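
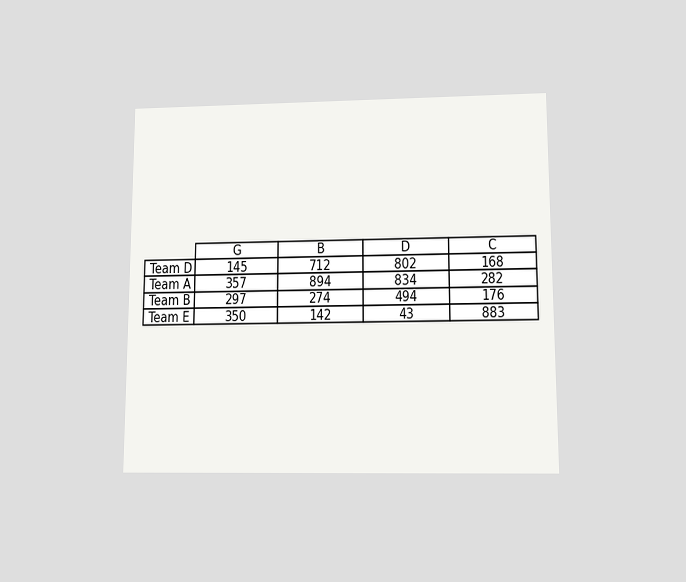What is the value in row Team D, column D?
The chart is viewed slightly from below. The (Team D, D) cell reads 802.

802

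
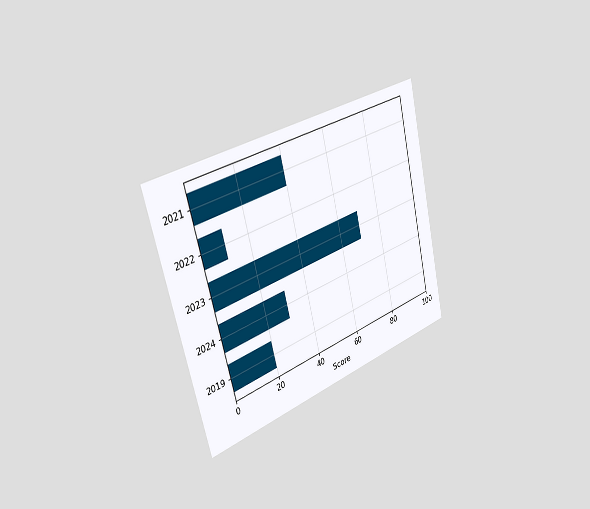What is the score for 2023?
70

The chart is tilted about 14° counter-clockwise and viewed slightly from the left. Reading along the chart's x-axis, the 2023 bar reaches 70.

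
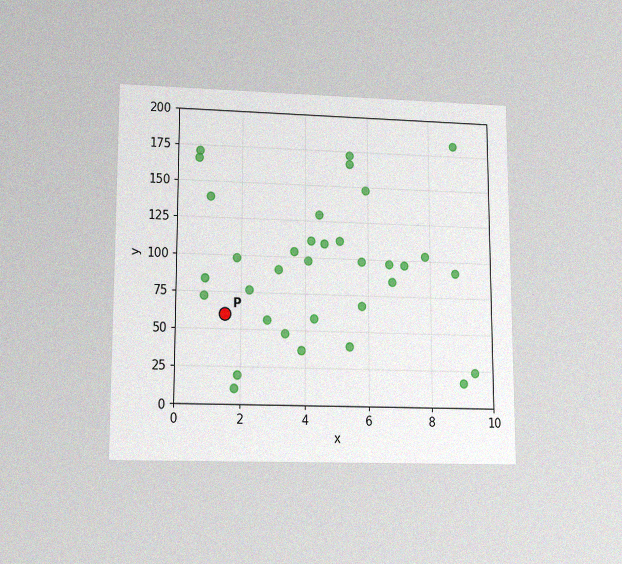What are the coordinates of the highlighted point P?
The chart is viewed at a slight angle, with some photo noise. Following the gridlines from P to each axis, P sits at (1.5, 60).

(1.5, 60)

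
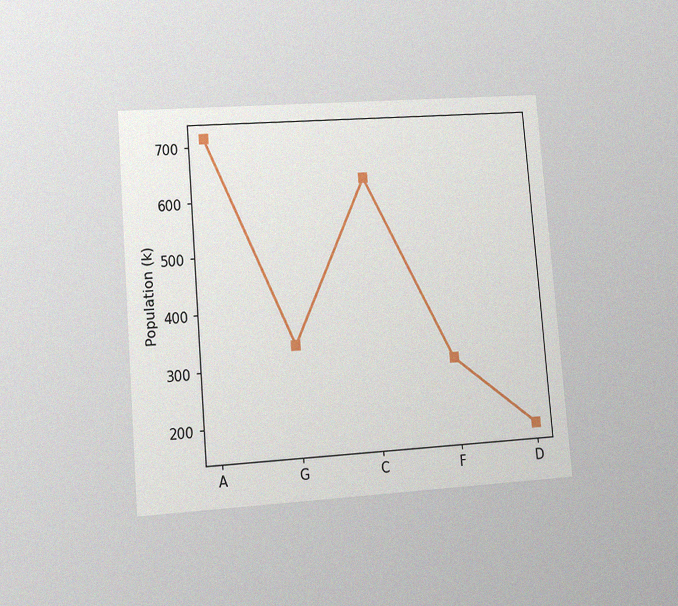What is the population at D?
168k

The chart is tilted about 5° counter-clockwise and viewed at a slight angle, with some photo noise. At D, the line is at 168k.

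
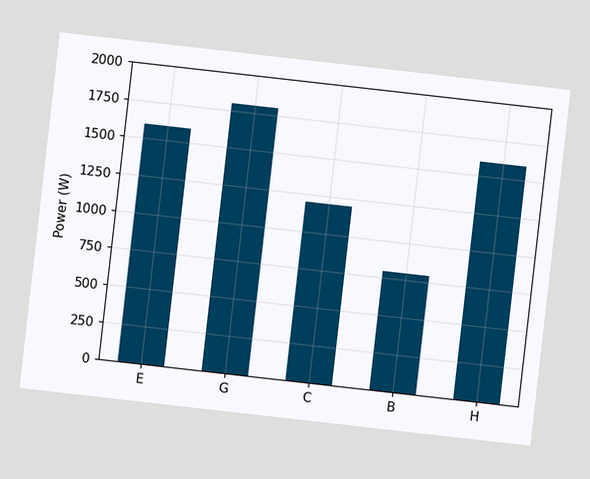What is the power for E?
The chart is tilted about 6° clockwise. Reading along the chart's y-axis, the E bar reaches 1600W.

1600W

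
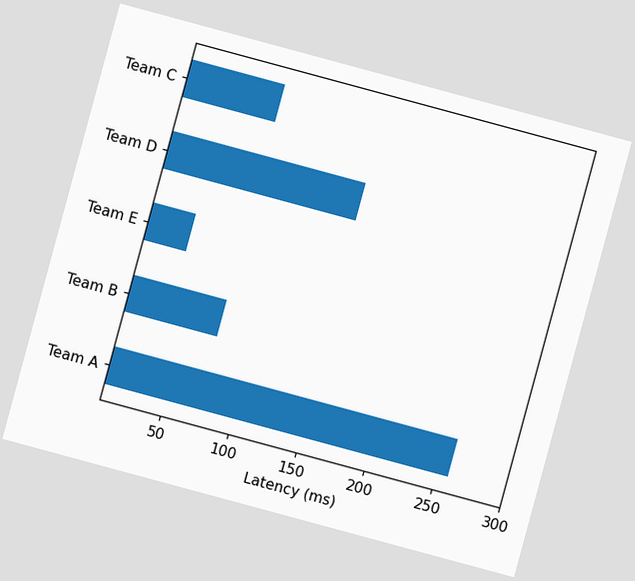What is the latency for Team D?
148ms

The chart is tilted about 15° clockwise. Reading along the chart's x-axis, the Team D bar reaches 148ms.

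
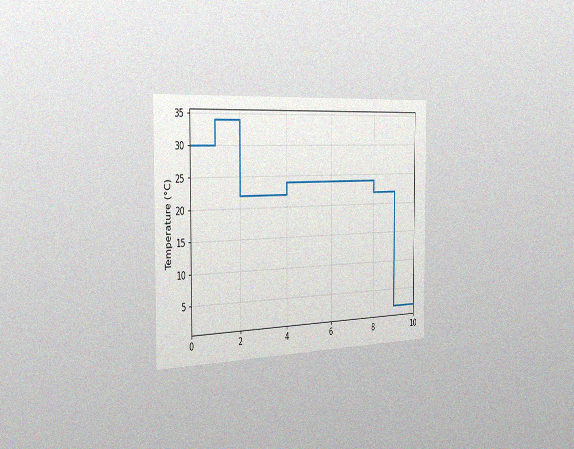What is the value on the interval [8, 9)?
22°C

The chart is viewed slightly from the left, with some photo noise. On [8, 9) the step sits at 22°C.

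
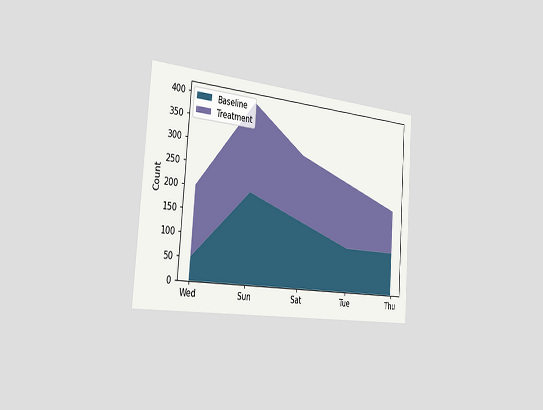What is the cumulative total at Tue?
250

The chart is tilted about 4° clockwise and viewed slightly from the left. The stacked total at Tue reaches 250.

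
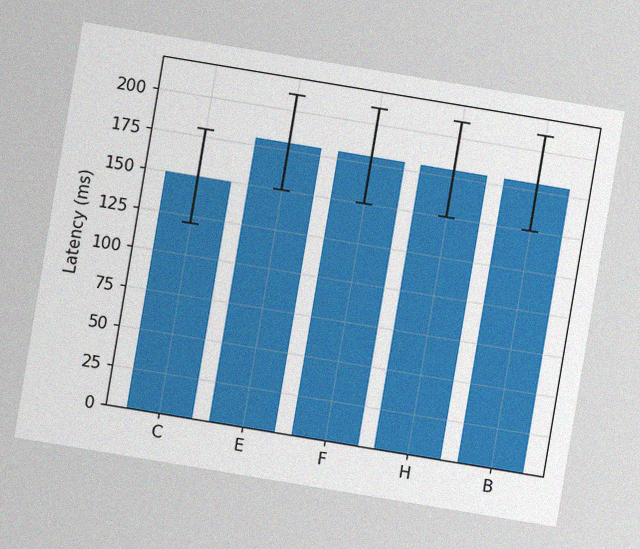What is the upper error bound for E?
The chart is tilted about 9° clockwise, with some photo noise. The E bar's upper whisker reaches 210ms.

210ms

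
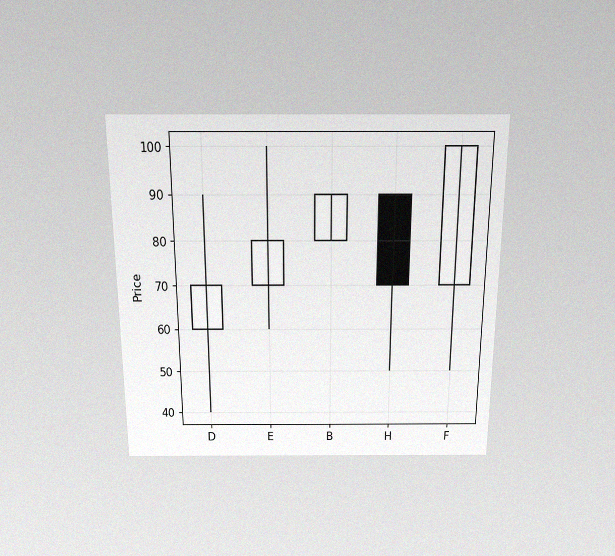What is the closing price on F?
100

The chart is viewed slightly from above, with some photo noise. The F candle closes at 100.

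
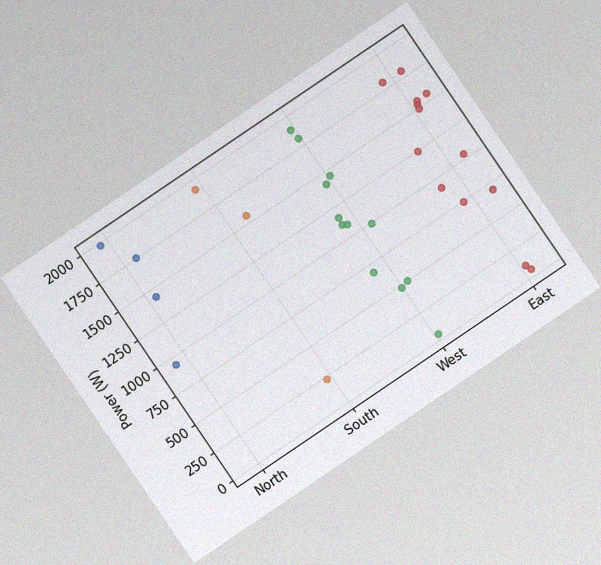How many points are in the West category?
The chart is tilted about 34° counter-clockwise, with some photo noise. Counting the markers in the West column gives 12.

12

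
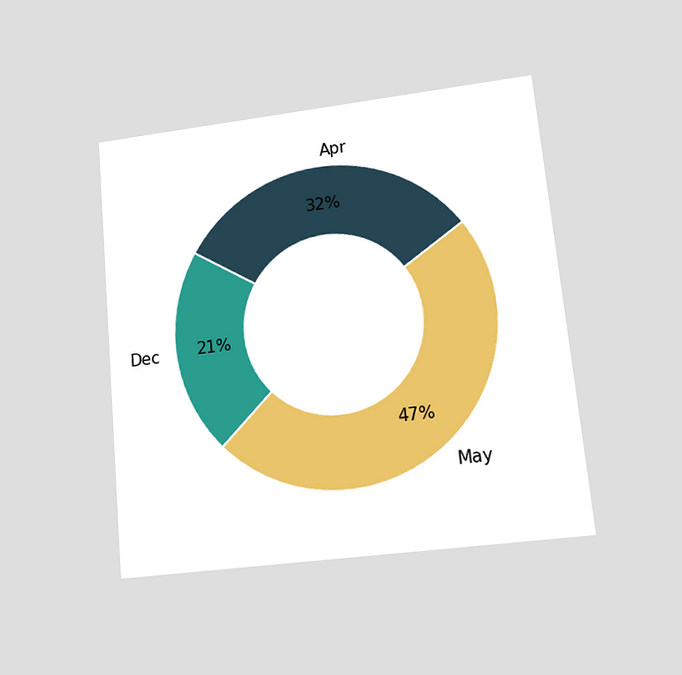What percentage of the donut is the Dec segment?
The chart is tilted about 5° counter-clockwise and viewed at a slight angle. The Dec segment takes up 21% of the ring.

21%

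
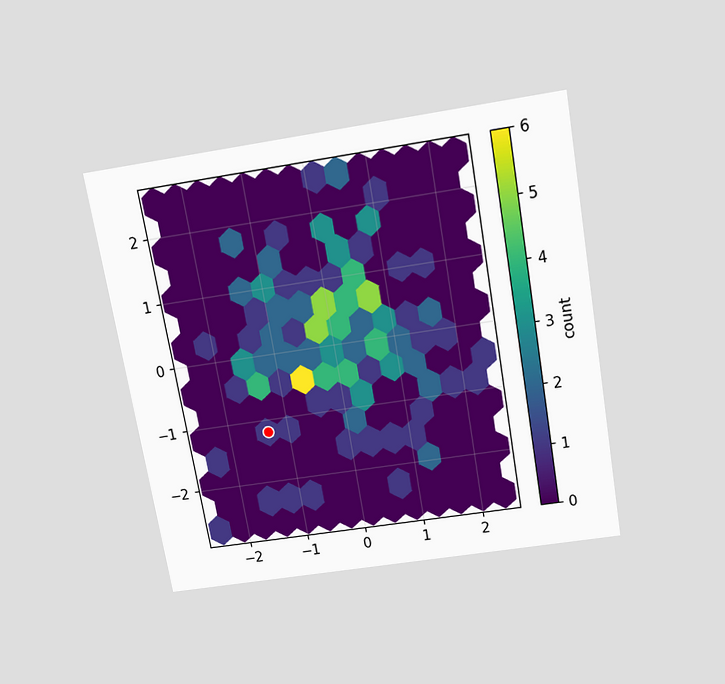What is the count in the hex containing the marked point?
1

The chart is tilted about 10° counter-clockwise and viewed slightly from above. The marked hex reads 1 on the colorbar.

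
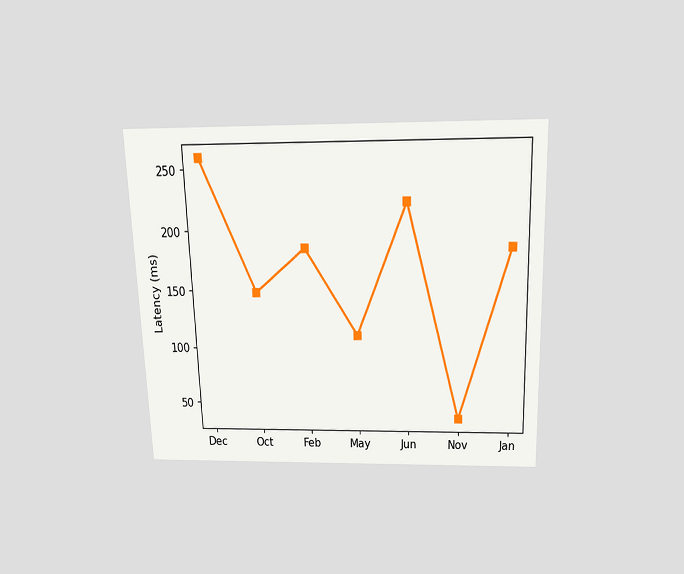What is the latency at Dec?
259ms

The chart is viewed slightly from above. At Dec, the line is at 259ms.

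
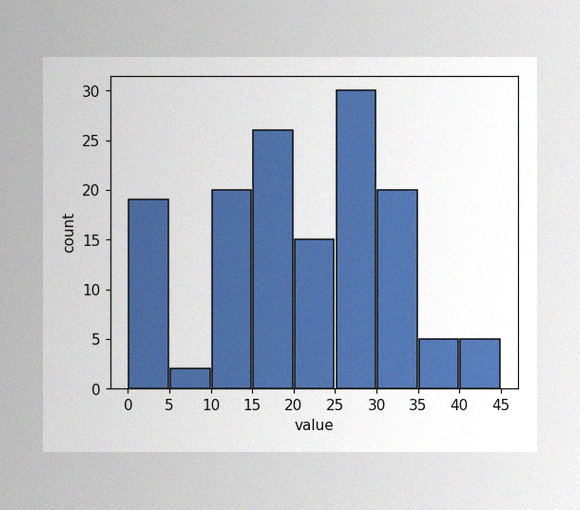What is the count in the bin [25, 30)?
30

The image has some photo noise and uneven lighting. The [25, 30) bin has height 30.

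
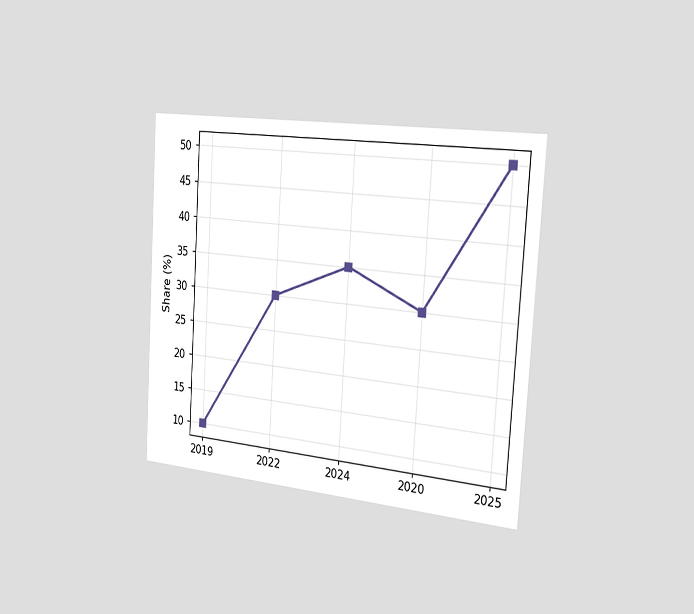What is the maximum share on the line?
The chart is tilted about 3° clockwise and viewed slightly from the right. The highest point is at 2025, and reading across to the y-axis gives 50%.

50%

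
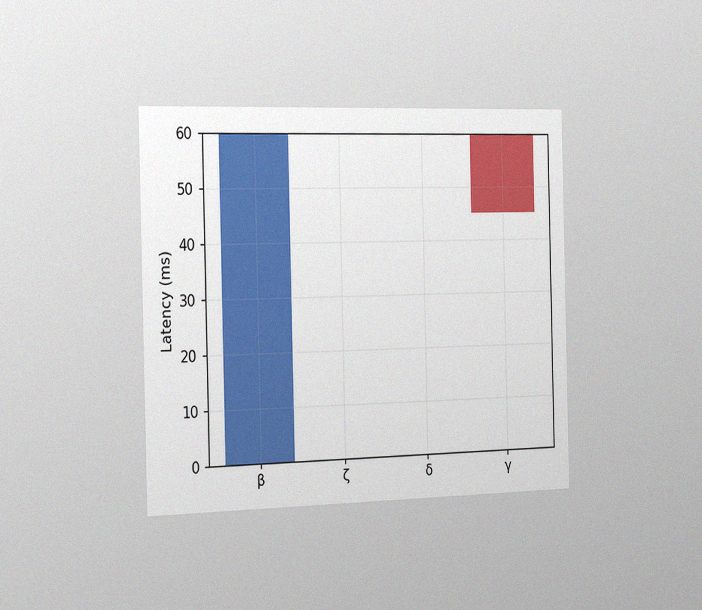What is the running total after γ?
45ms

The chart is viewed slightly from the left, with some photo noise. After γ the running total reaches 45ms.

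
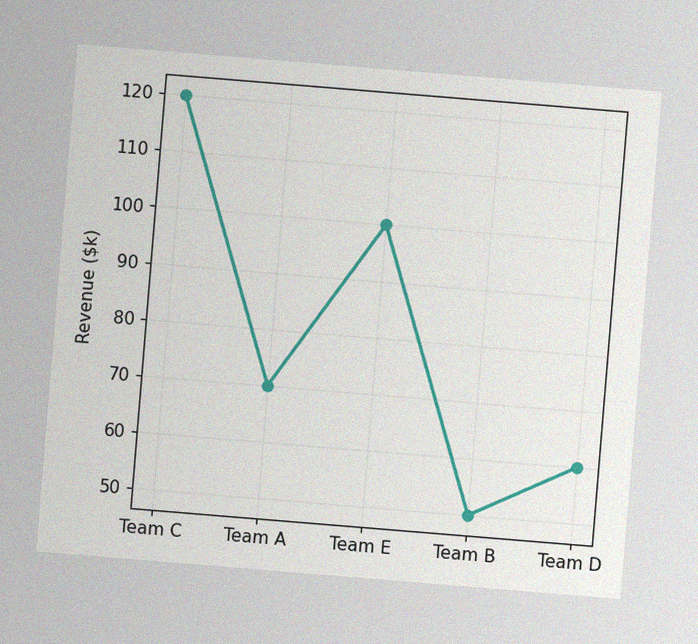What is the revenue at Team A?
$70k

The chart is tilted about 5° clockwise, with some photo noise. At Team A, the line is at $70k.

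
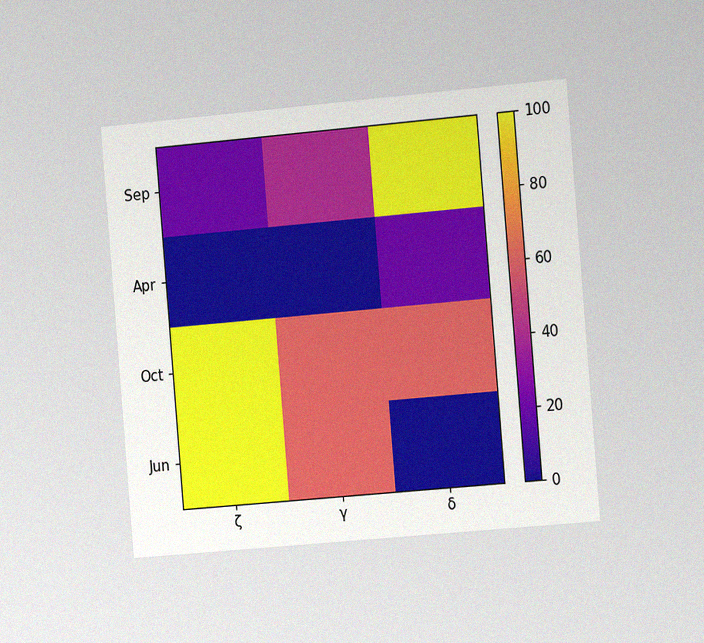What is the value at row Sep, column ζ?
20

The chart is tilted about 5° counter-clockwise and viewed slightly from the right, with some photo noise. Matching cell (Sep, ζ) against the colorbar gives 20.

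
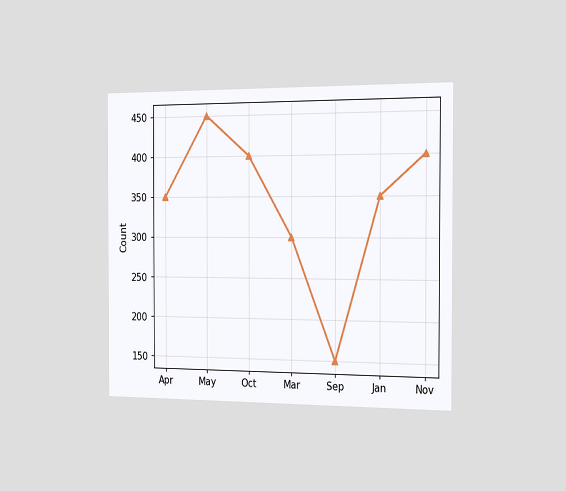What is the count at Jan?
350

The chart is viewed slightly from the right. At Jan, the line is at 350.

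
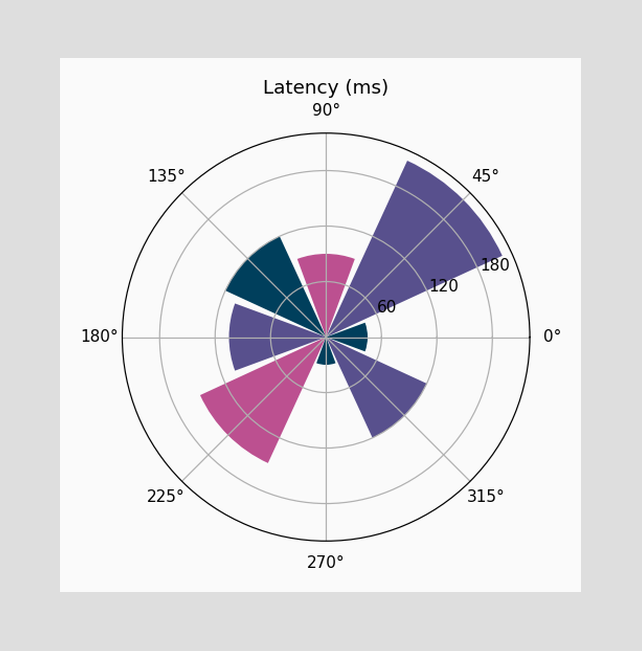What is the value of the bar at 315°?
120ms

The bar at 315° reaches 120ms on the radial axis.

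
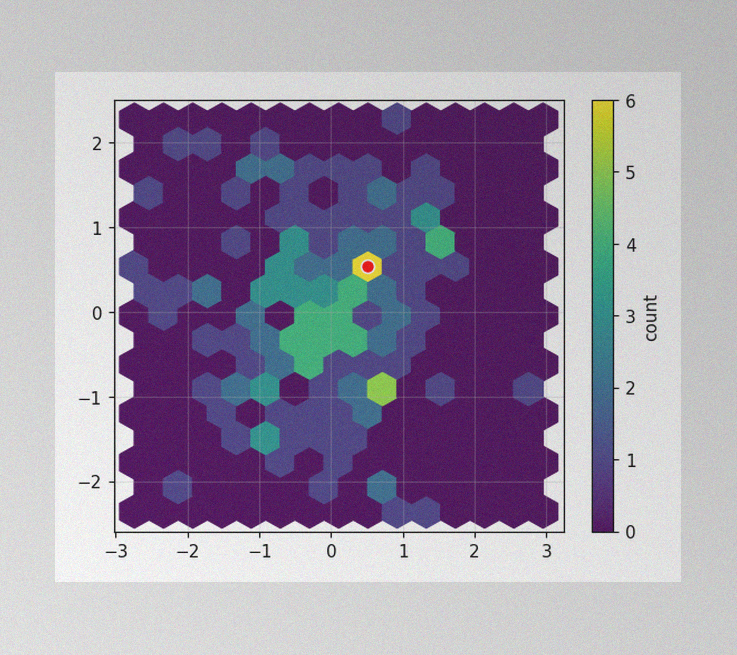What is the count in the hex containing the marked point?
The image has some photo noise and uneven lighting. The marked hex reads 6 on the colorbar.

6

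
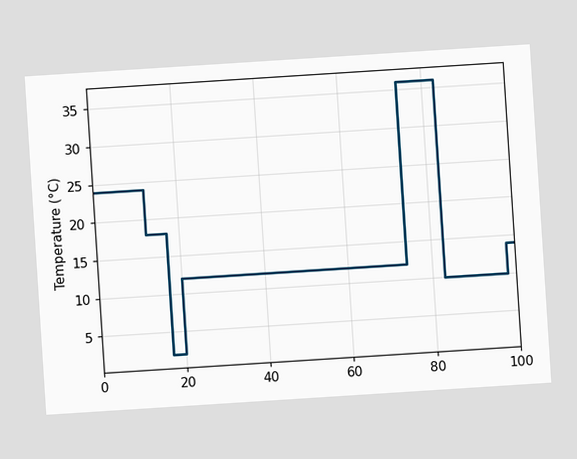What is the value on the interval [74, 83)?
36°C

The chart is tilted about 4° counter-clockwise. On [74, 83) the step sits at 36°C.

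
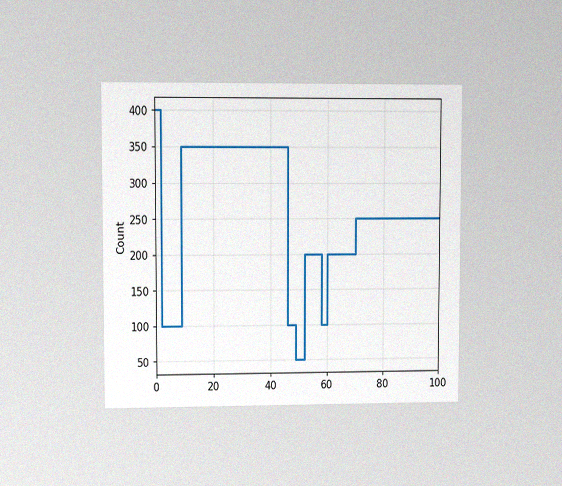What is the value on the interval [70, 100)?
The chart is viewed at a slight angle, with some photo noise. On [70, 100) the step sits at 250.

250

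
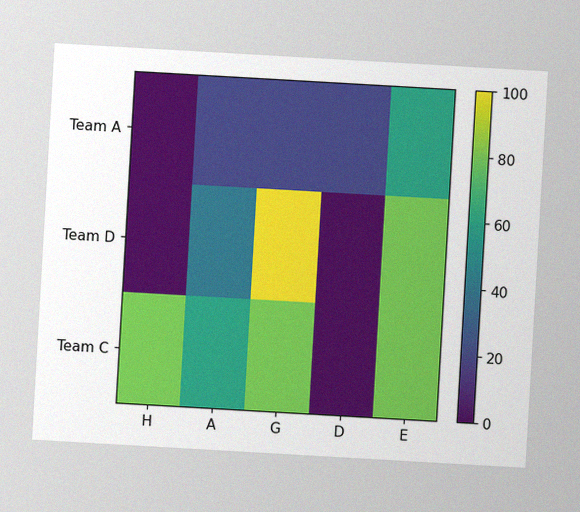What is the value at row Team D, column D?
The chart is tilted about 3° clockwise, with some photo noise. Matching cell (Team D, D) against the colorbar gives 0.

0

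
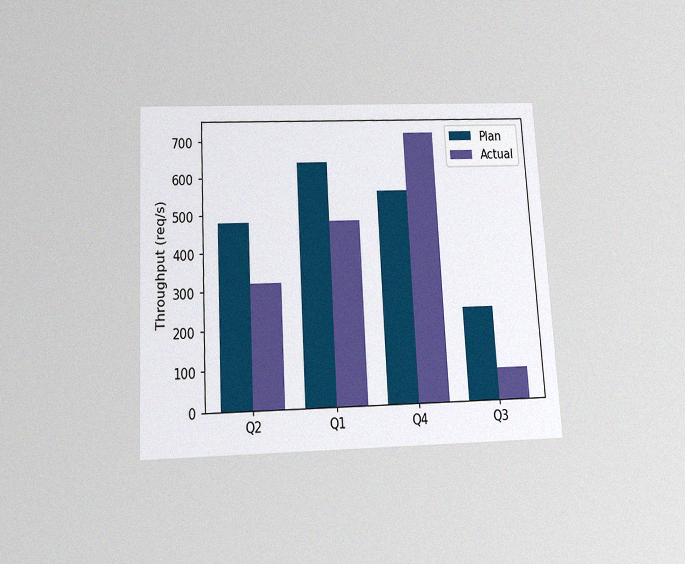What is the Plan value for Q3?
240req/s

The chart is tilted about 3° counter-clockwise and viewed slightly from below, with some photo noise. The Plan bar at Q3 reaches 240req/s on the y-axis.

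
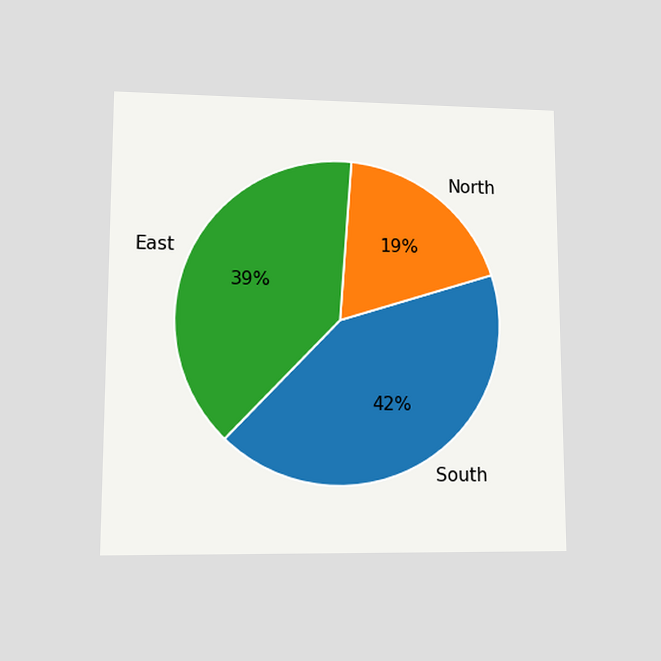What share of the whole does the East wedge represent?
The chart is viewed at a slight angle. The East slice takes up 39% of the pie.

39%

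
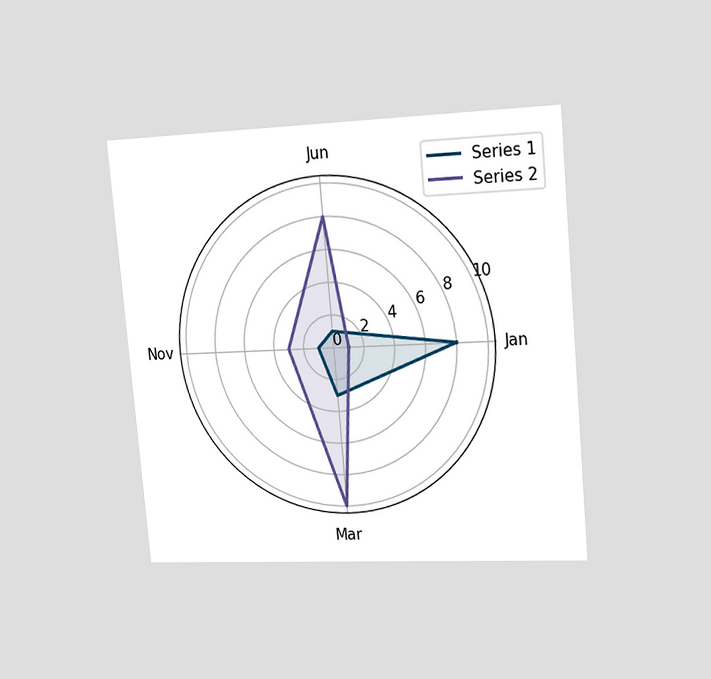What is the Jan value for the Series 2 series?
1

The chart is tilted about 5° counter-clockwise and viewed slightly from the right. On the Jan axis, Series 2 reaches 1.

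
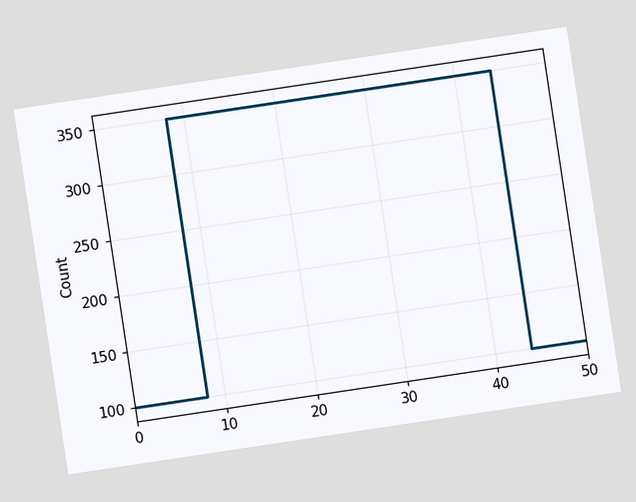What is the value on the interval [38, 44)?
The chart is tilted about 9° counter-clockwise. On [38, 44) the step sits at 350.

350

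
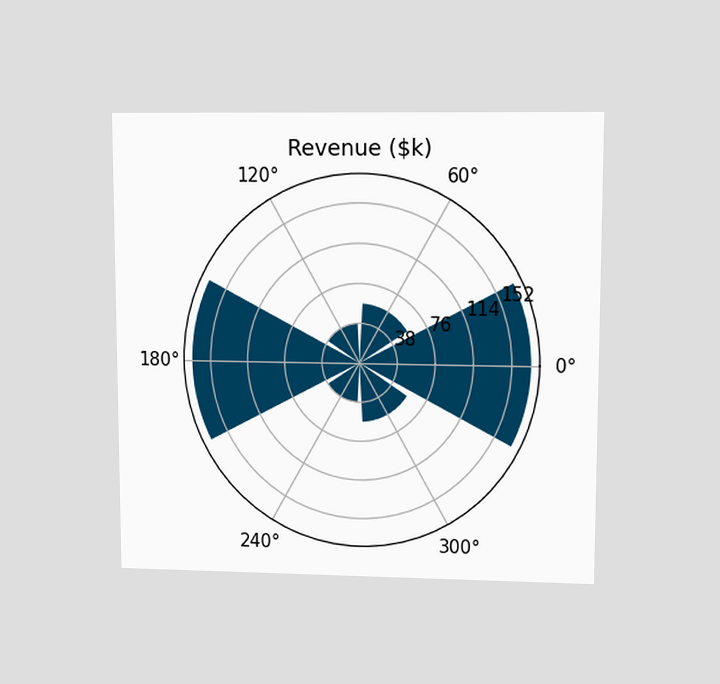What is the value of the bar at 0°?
The chart is viewed at a slight angle. The bar at 0° reaches $171k on the radial axis.

$171k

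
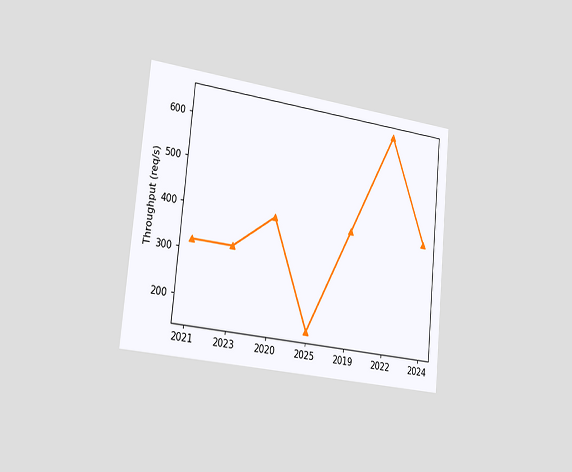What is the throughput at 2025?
160req/s

The chart is tilted about 6° clockwise and viewed slightly from the left. At 2025, the line is at 160req/s.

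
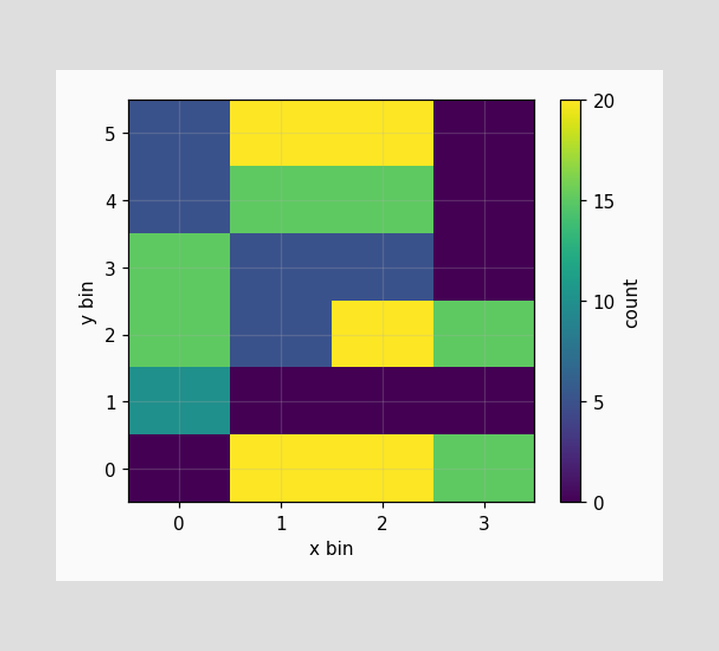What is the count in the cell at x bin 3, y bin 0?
Matching the cell (3, 0) against the colorbar gives 15.

15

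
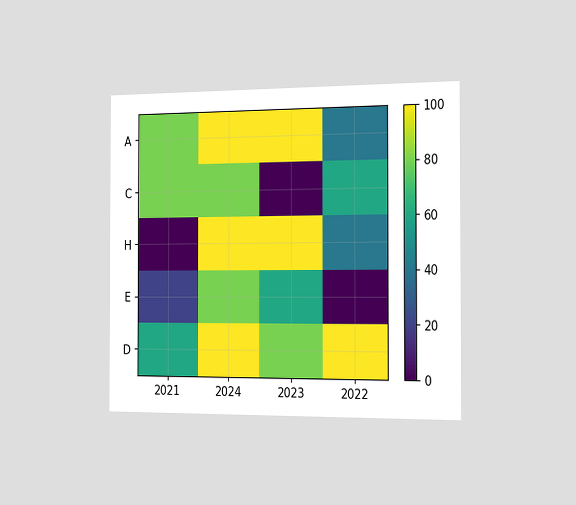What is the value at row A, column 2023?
100

The chart is viewed slightly from the right. Matching cell (A, 2023) against the colorbar gives 100.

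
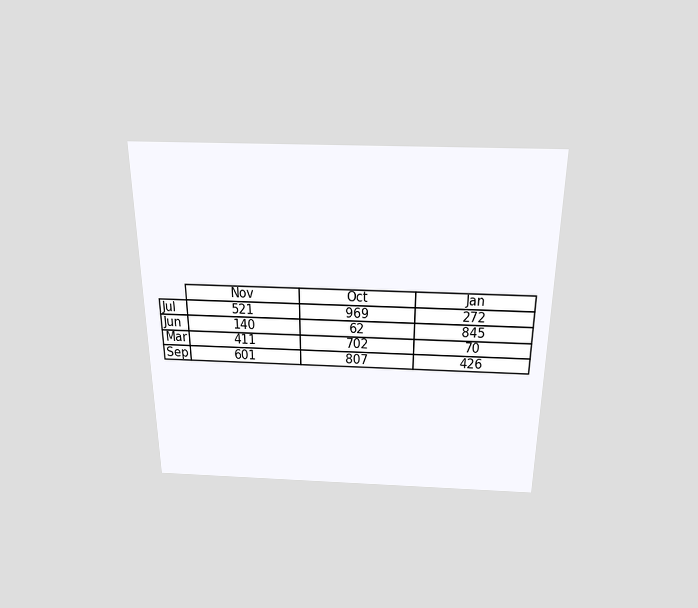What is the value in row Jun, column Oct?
The chart is viewed slightly from above. The (Jun, Oct) cell reads 62.

62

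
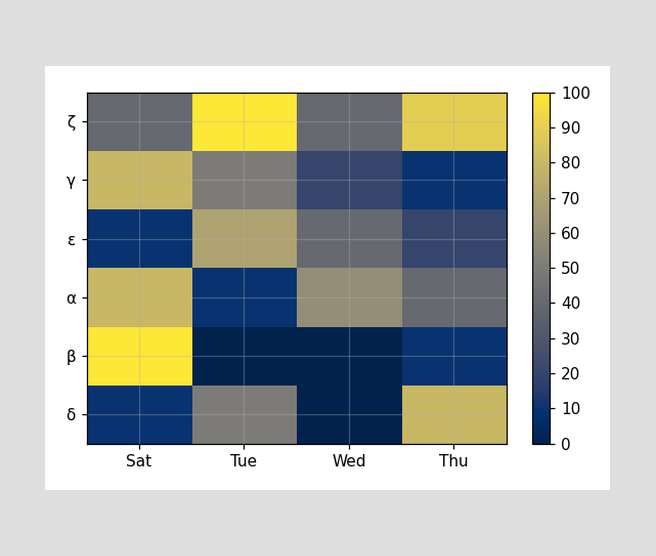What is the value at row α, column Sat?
80

Matching cell (α, Sat) against the colorbar gives 80.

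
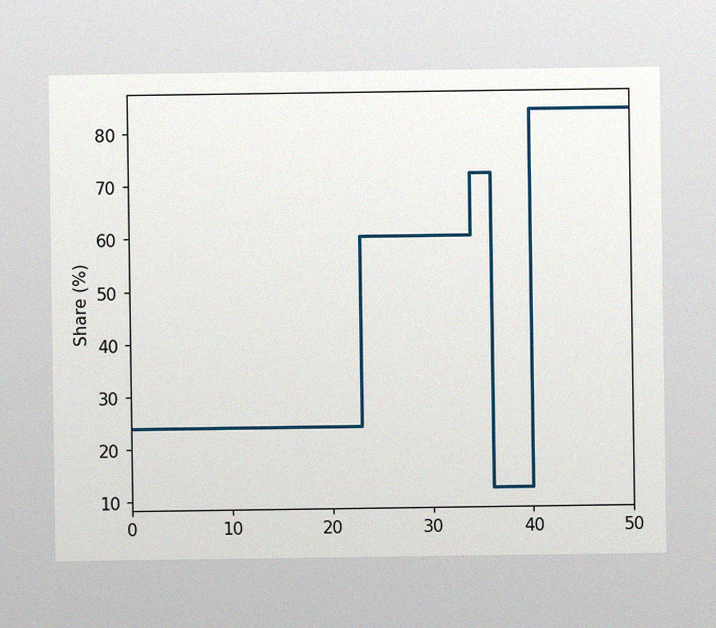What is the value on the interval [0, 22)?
The image has some photo noise and uneven lighting. On [0, 22) the step sits at 24%.

24%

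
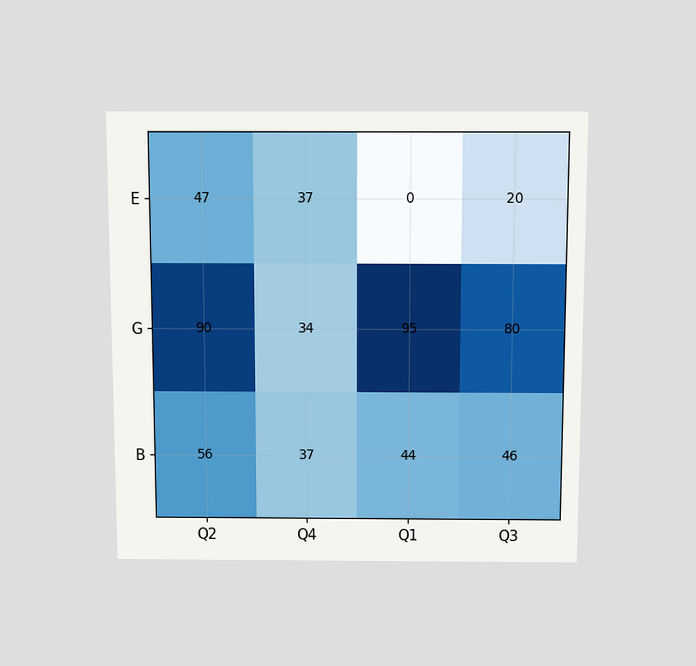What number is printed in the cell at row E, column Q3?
The chart is viewed slightly from above. The (E, Q3) cell reads 20.

20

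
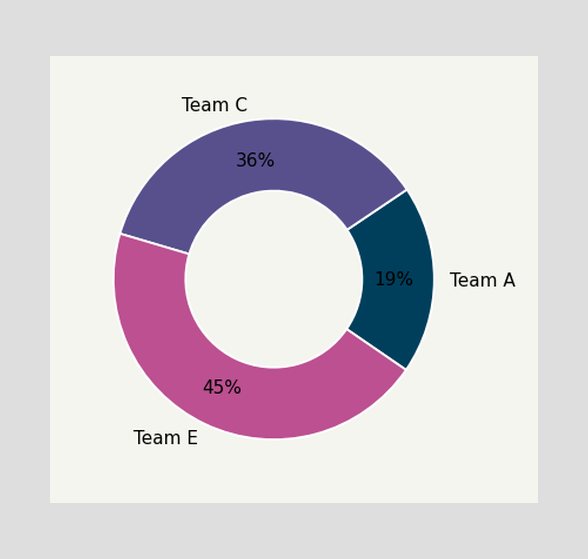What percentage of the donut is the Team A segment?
The Team A segment takes up 19% of the ring.

19%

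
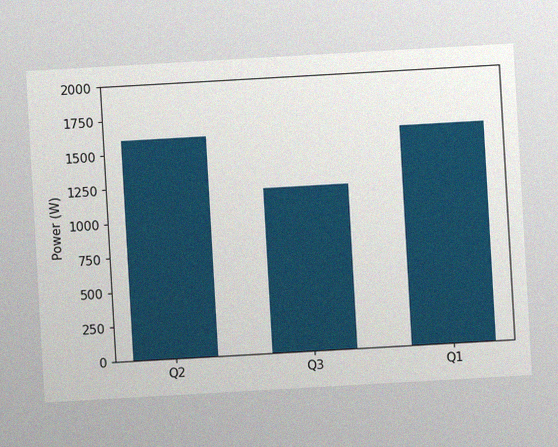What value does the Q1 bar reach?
The chart is tilted about 3° counter-clockwise, with some photo noise. Reading along the chart's y-axis, the Q1 bar reaches 1600W.

1600W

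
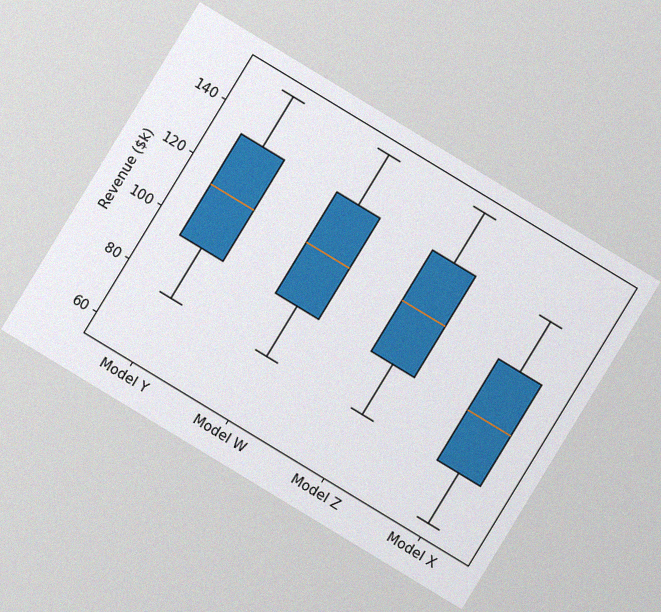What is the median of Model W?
The chart is tilted about 31° clockwise, with some photo noise. The median line in the Model W box sits at $114k.

$114k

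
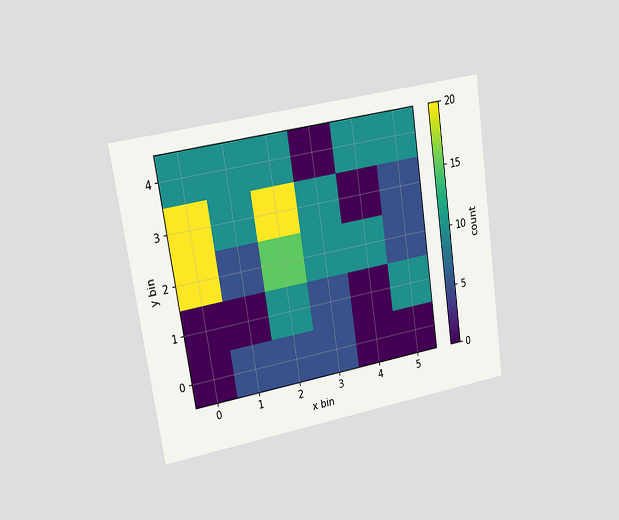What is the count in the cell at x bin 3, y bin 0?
The chart is tilted about 9° counter-clockwise and viewed at a slight angle. Matching the cell (3, 0) against the colorbar gives 5.

5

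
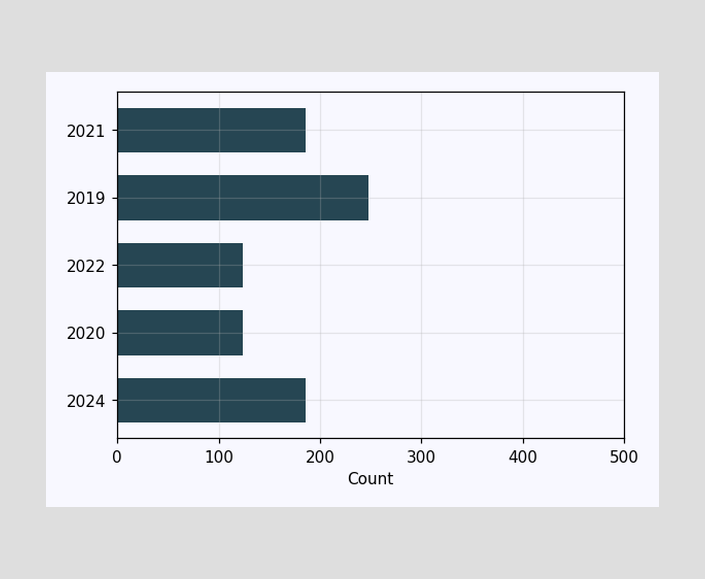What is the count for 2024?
186

Reading along the chart's x-axis, the 2024 bar reaches 186.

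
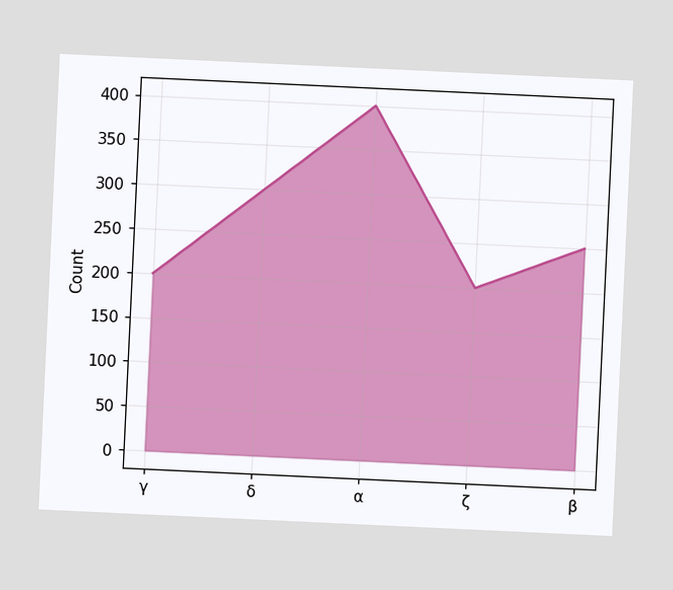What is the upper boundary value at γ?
200

The chart is tilted about 3° clockwise. At γ the upper boundary is at 200.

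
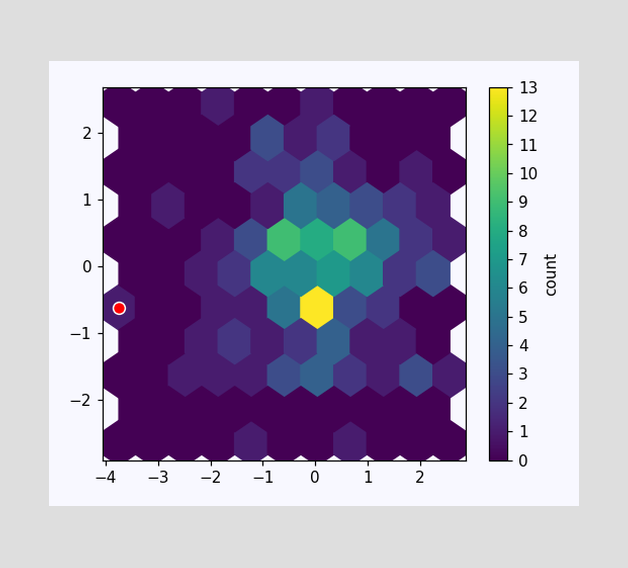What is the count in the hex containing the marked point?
The marked hex reads 1 on the colorbar.

1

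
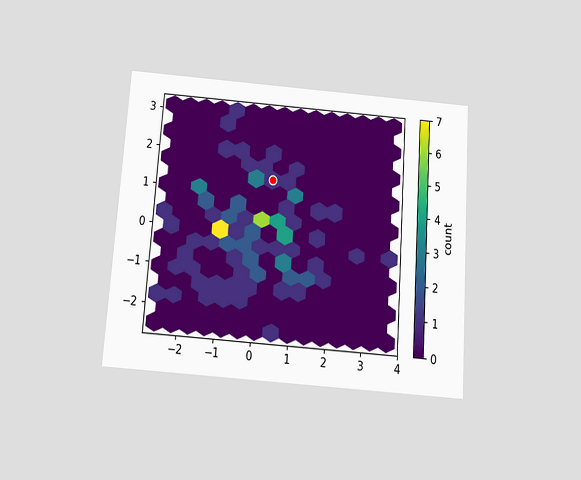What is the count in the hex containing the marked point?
1

The chart is tilted about 4° clockwise and viewed slightly from below. The marked hex reads 1 on the colorbar.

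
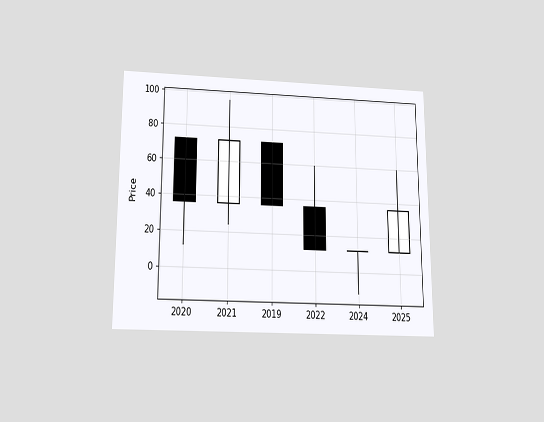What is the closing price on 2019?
The chart is viewed slightly from below. The 2019 candle closes at 36.

36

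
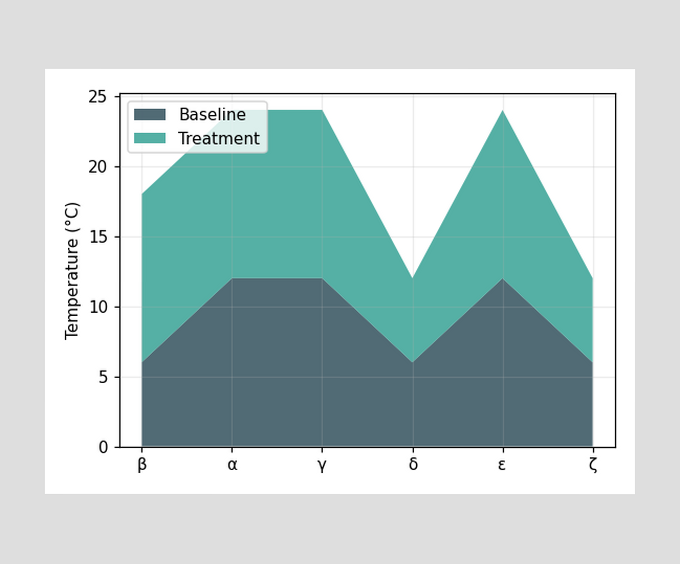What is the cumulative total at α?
The stacked total at α reaches 24°C.

24°C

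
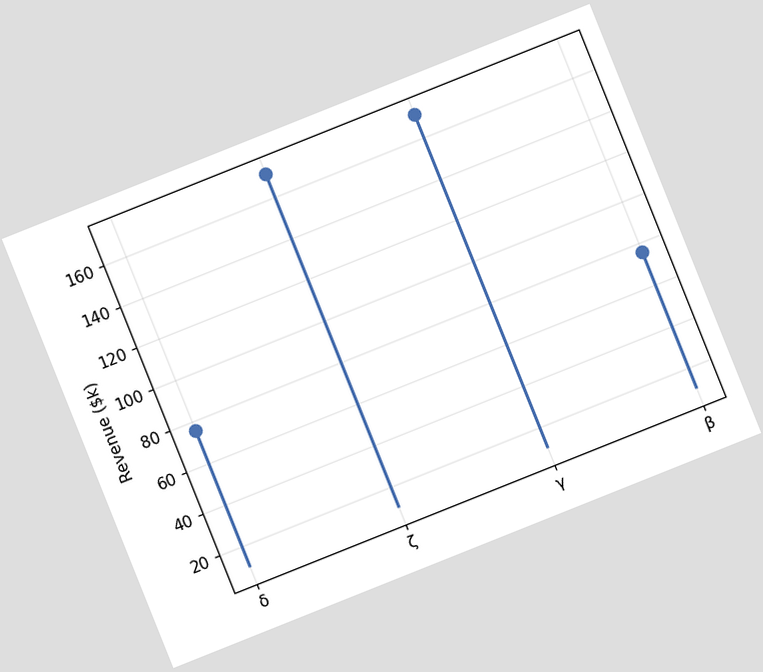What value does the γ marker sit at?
The chart is tilted about 22° counter-clockwise. The γ marker sits at $171k.

$171k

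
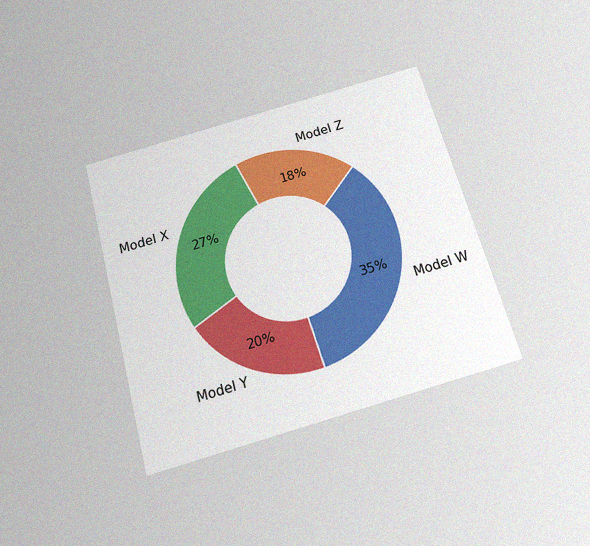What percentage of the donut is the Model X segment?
27%

The chart is tilted about 15° counter-clockwise and viewed slightly from below, with some photo noise. The Model X segment takes up 27% of the ring.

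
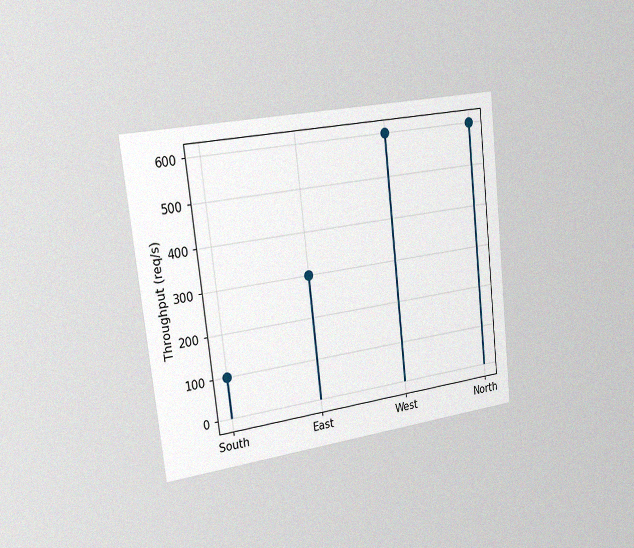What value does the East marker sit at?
The chart is tilted about 7° counter-clockwise and viewed slightly from the left, with some photo noise. The East marker sits at 300req/s.

300req/s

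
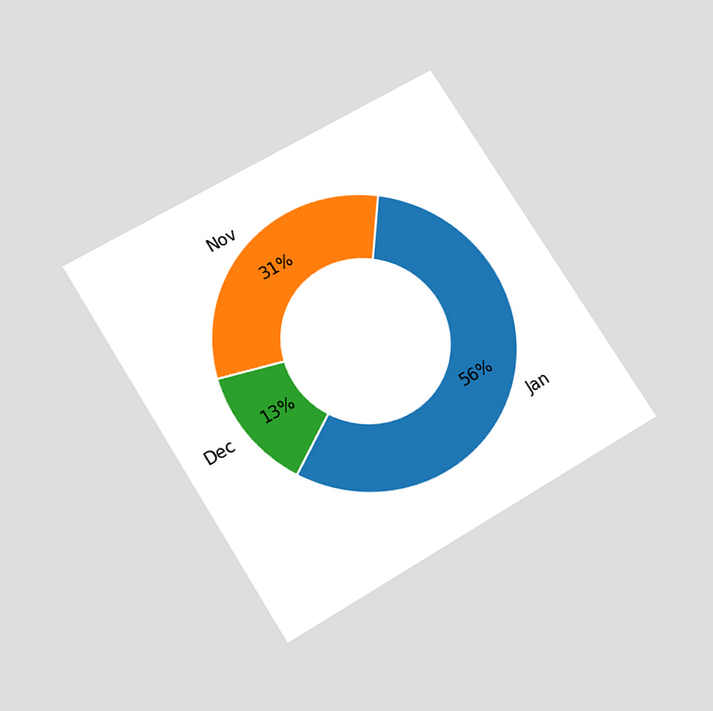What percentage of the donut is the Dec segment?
13%

The chart is tilted about 32° counter-clockwise and viewed slightly from below. The Dec segment takes up 13% of the ring.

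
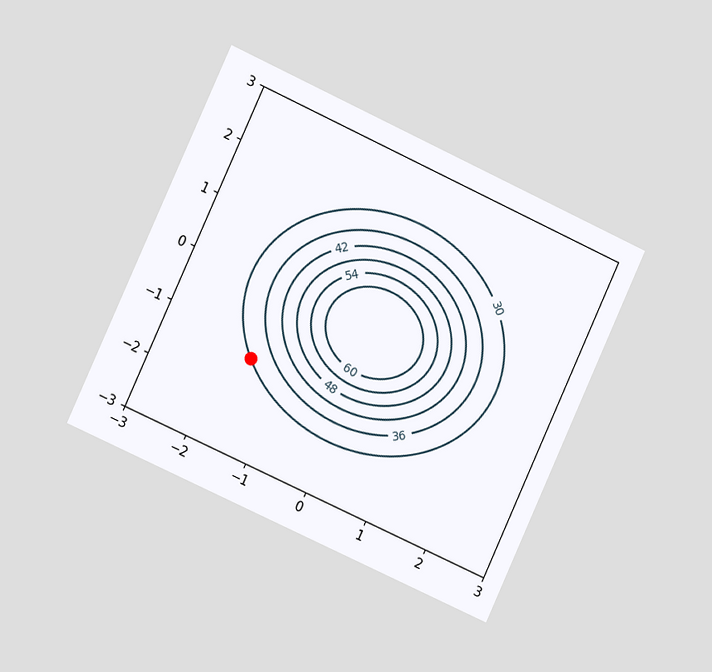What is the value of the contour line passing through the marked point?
The chart is tilted about 25° clockwise and viewed slightly from the left. The marked point sits on the contour labelled 30.

30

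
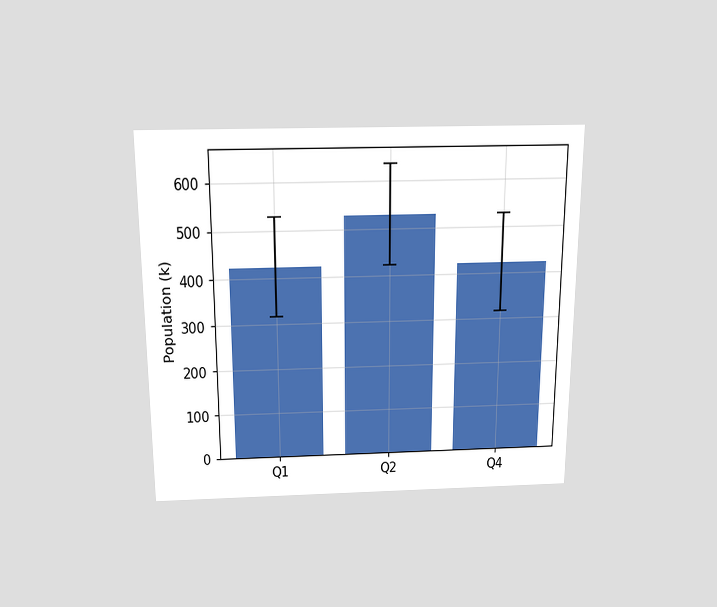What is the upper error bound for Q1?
530k

The chart is viewed slightly from above. The Q1 bar's upper whisker reaches 530k.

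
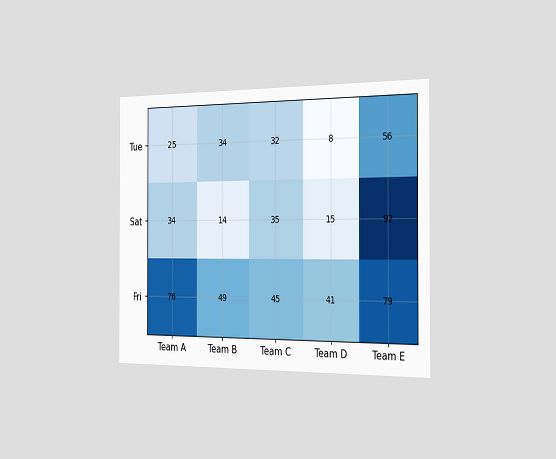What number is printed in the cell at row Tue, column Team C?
32

The chart is viewed slightly from the right. The (Tue, Team C) cell reads 32.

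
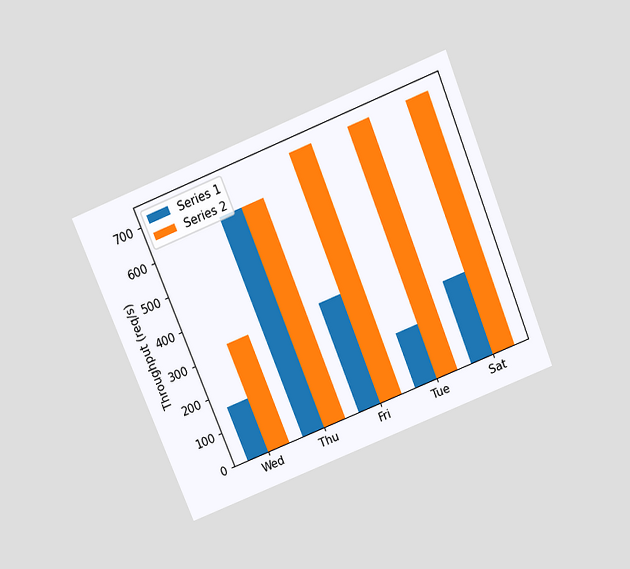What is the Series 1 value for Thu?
The chart is tilted about 22° counter-clockwise and viewed slightly from above. The Series 1 bar at Thu reaches 640req/s on the y-axis.

640req/s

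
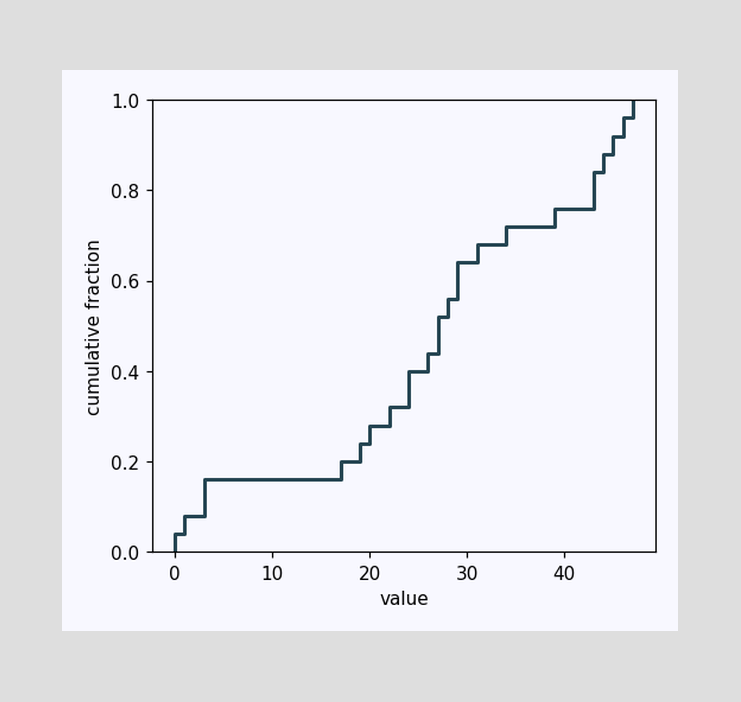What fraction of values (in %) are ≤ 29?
64%

At x=29 the ECDF step is at 64%.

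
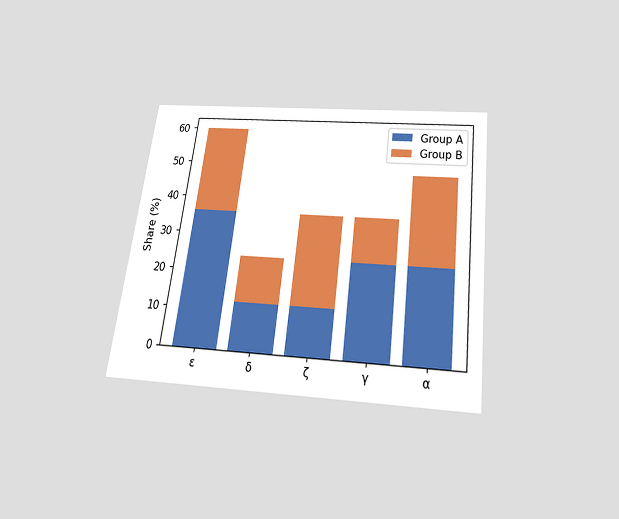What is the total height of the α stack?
48%

The chart is tilted about 7° clockwise and viewed slightly from below. The α stack's top reaches 48% on the y-axis.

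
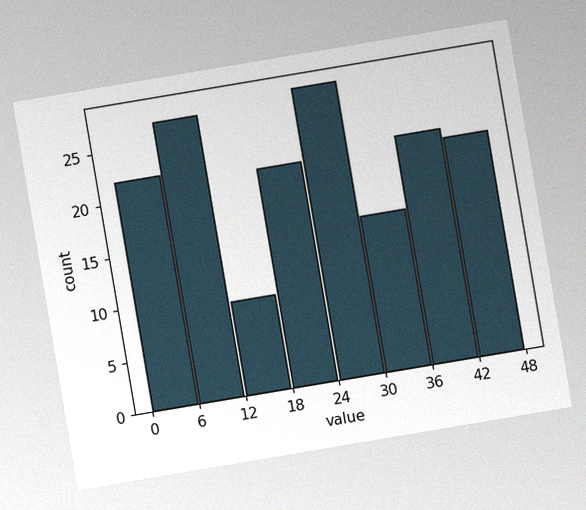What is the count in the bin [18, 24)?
21

The chart is tilted about 10° counter-clockwise, with some photo noise. The [18, 24) bin has height 21.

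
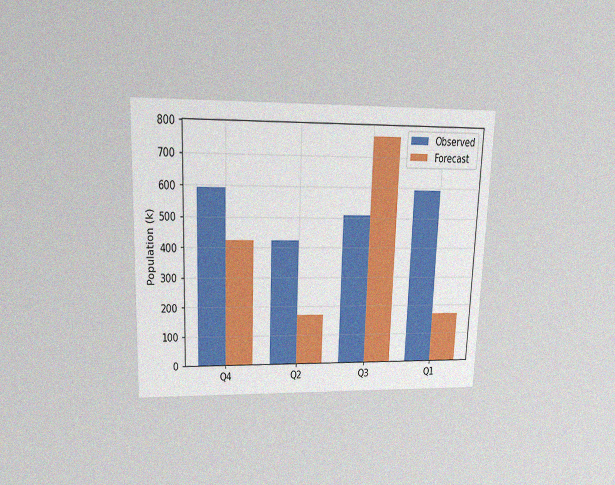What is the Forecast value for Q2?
The chart is tilted about 2° clockwise and viewed slightly from above, with some photo noise. The Forecast bar at Q2 reaches 170k on the y-axis.

170k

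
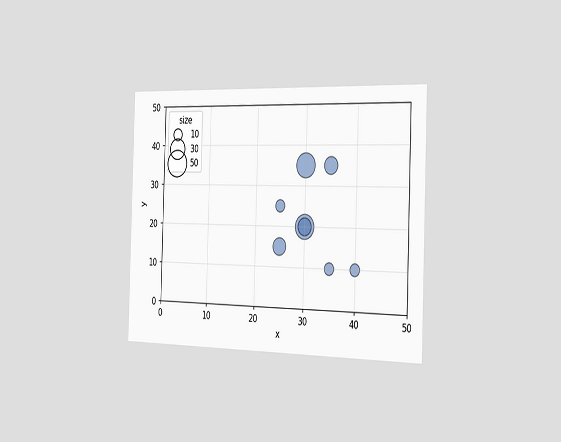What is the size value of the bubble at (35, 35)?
20

The chart is viewed slightly from the right. Matching the bubble at (35, 35) against the size legend gives 20.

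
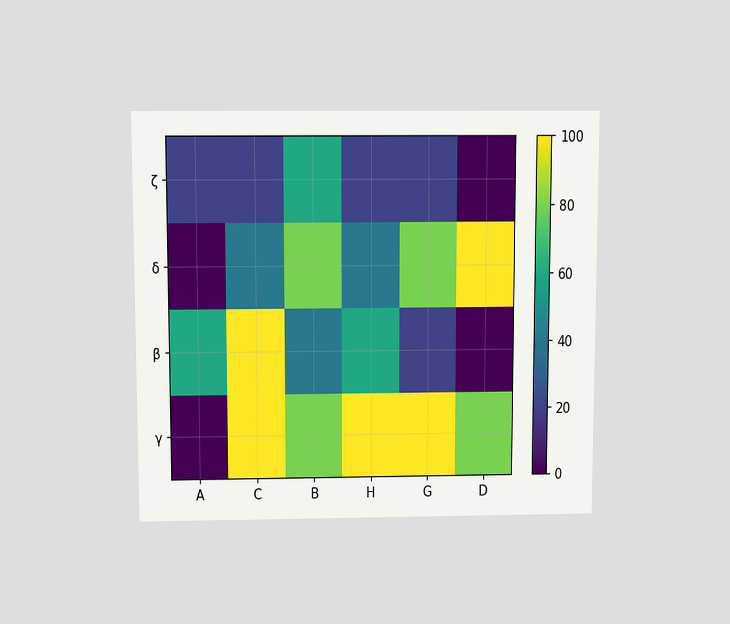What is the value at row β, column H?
60

The chart is viewed slightly from above. Matching cell (β, H) against the colorbar gives 60.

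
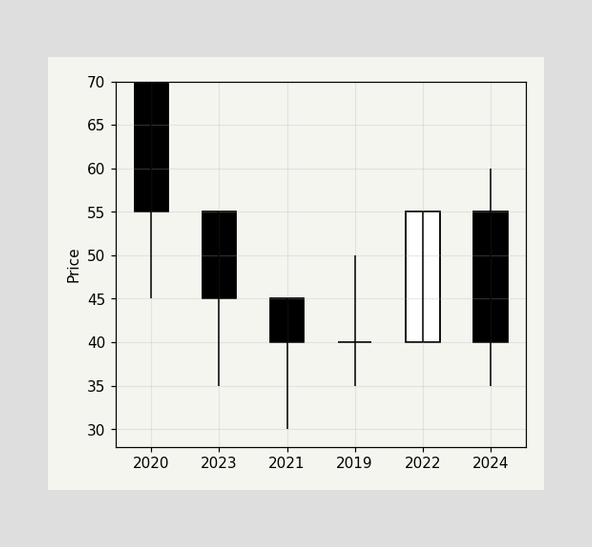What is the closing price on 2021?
40

The 2021 candle closes at 40.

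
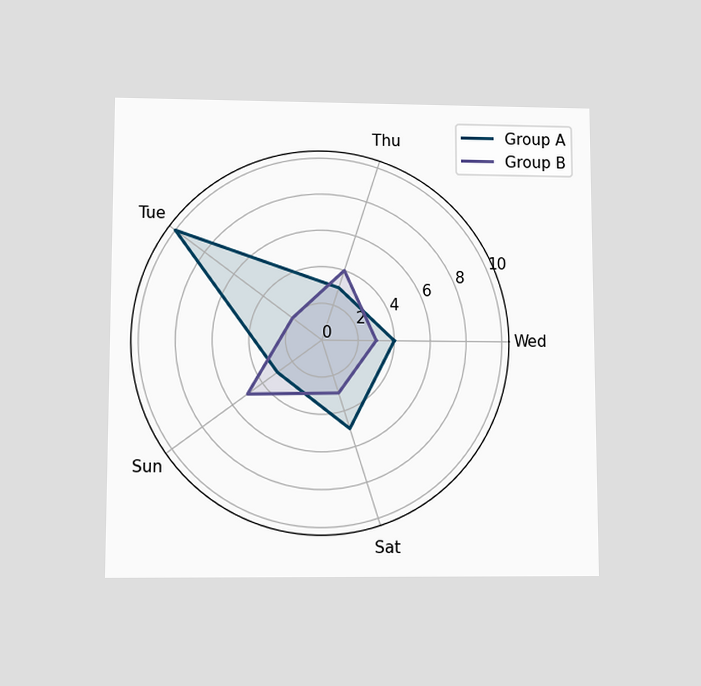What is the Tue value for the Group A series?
10

The chart is viewed at a slight angle. On the Tue axis, Group A reaches 10.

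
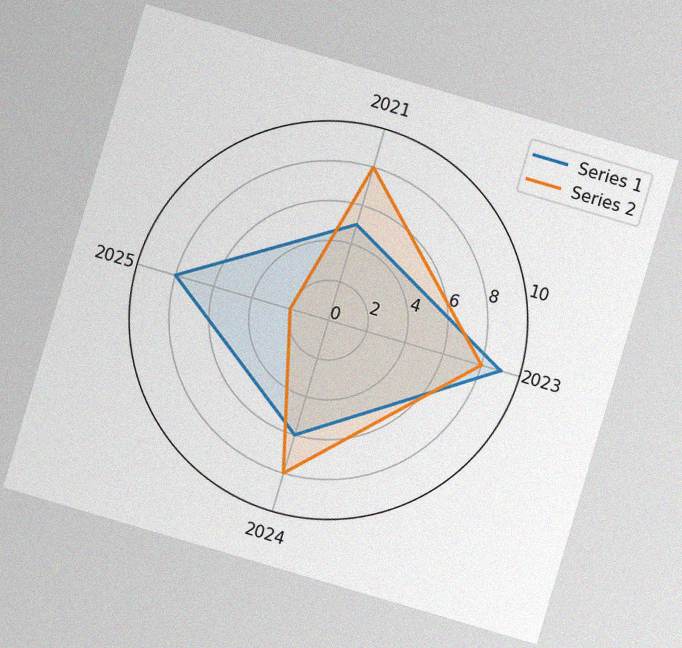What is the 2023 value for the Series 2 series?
The chart is tilted about 16° clockwise, with some photo noise. On the 2023 axis, Series 2 reaches 8.

8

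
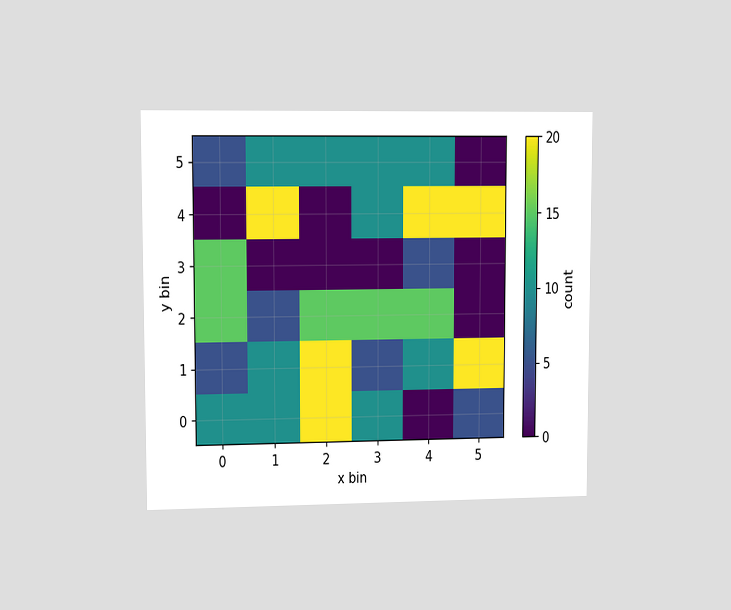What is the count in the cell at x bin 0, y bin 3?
The chart is viewed at a slight angle. Matching the cell (0, 3) against the colorbar gives 15.

15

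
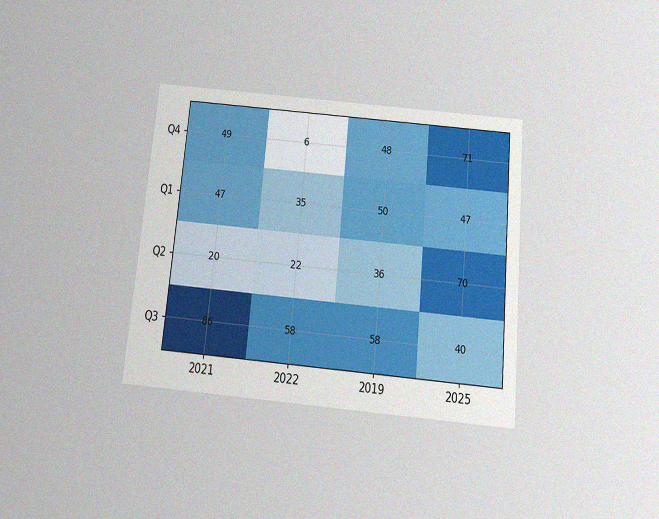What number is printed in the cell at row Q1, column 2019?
The chart is tilted about 5° clockwise and viewed slightly from below, with some photo noise. The (Q1, 2019) cell reads 50.

50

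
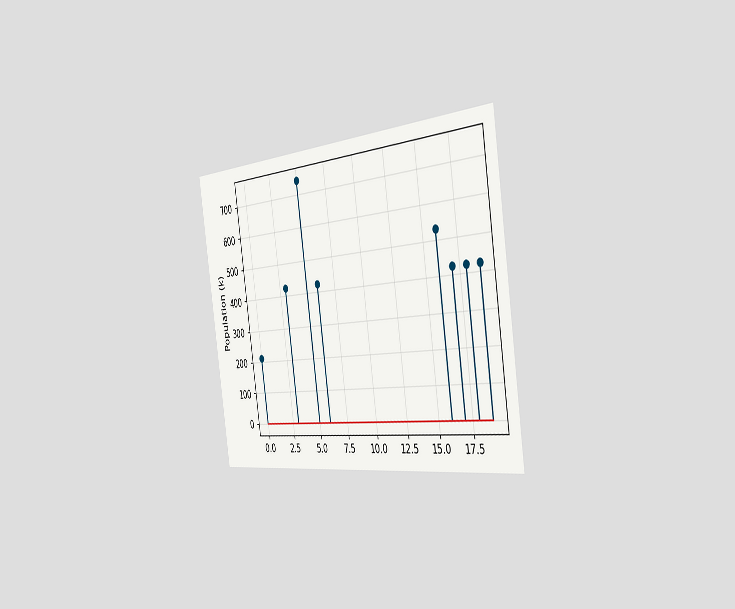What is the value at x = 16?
The chart is tilted about 8° counter-clockwise and viewed slightly from the right. The stem at x=16 reaches 530k.

530k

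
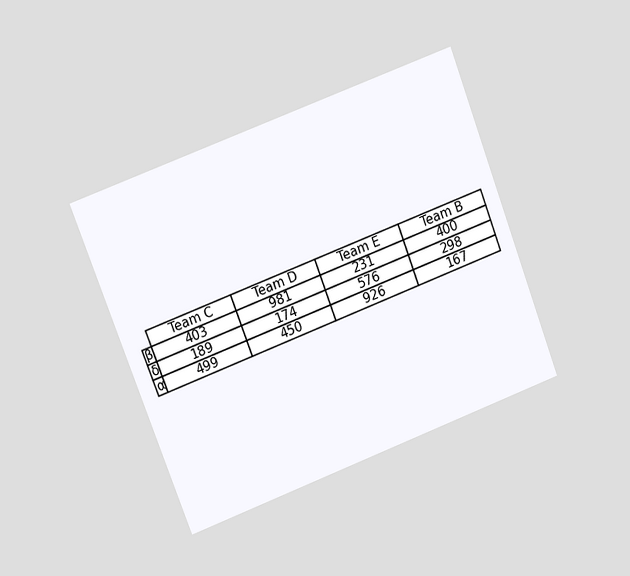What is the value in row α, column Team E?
The chart is tilted about 21° counter-clockwise and viewed at a slight angle. The (α, Team E) cell reads 926.

926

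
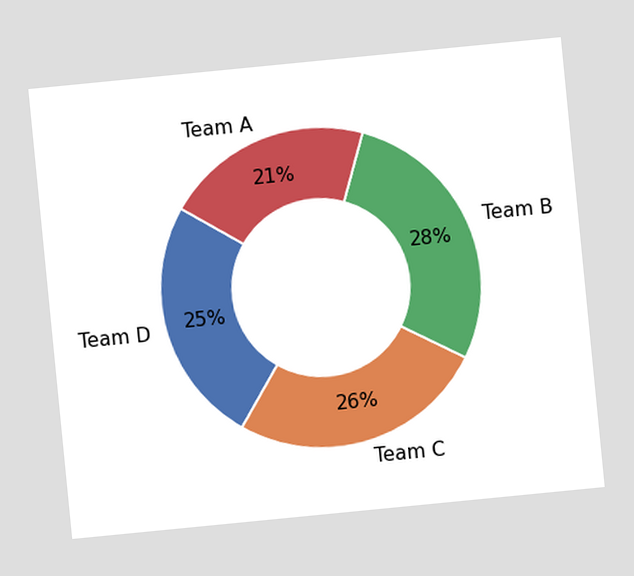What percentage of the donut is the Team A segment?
21%

The chart is tilted about 6° counter-clockwise. The Team A segment takes up 21% of the ring.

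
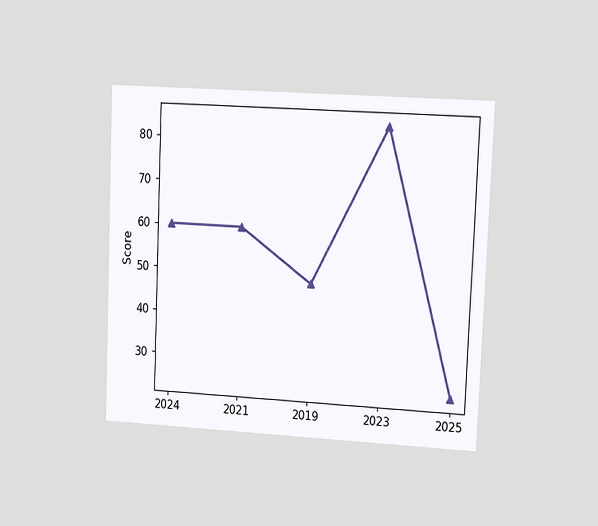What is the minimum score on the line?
The chart is tilted about 2° clockwise and viewed slightly from the right. The lowest point is at 2025, and reading across to the y-axis gives 24.

24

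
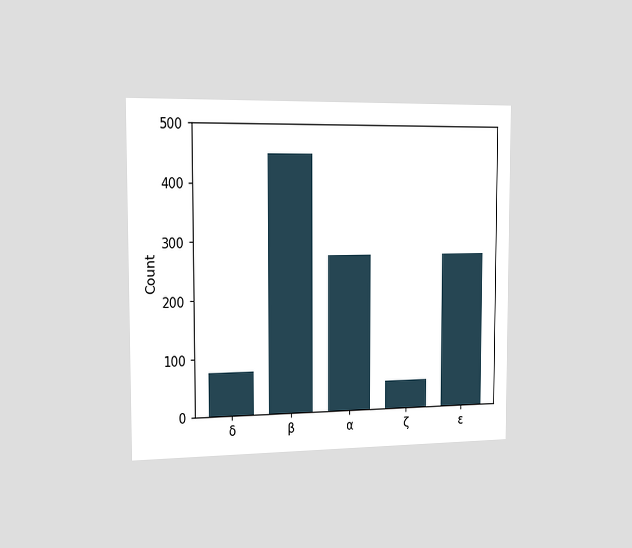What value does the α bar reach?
The chart is viewed slightly from the left. Reading along the chart's y-axis, the α bar reaches 275.

275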